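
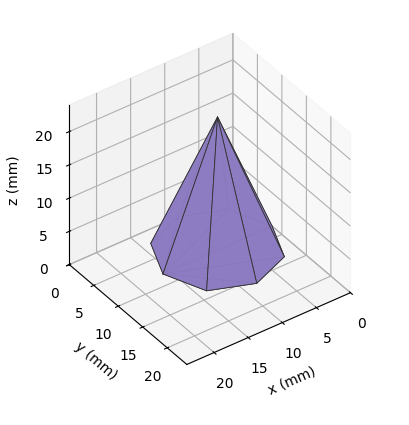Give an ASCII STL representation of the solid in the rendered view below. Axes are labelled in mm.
Reading the render: the shape is a regular 8-sided pyramid, base circumscribed radius ≈ 8 mm, apex at z ≈ 20 mm (dimensions read to the nearest mm from the axis ticks). For the STL, each face is triangulated and given an outward normal.

solid part
  facet normal 0.0000 0.0000 -1.0000
    outer loop
      vertex 8.0 16.0 0.0
      vertex 13.7 13.7 0.0
      vertex 16.0 8.0 0.0
    endloop
  endfacet
  facet normal 0.0000 0.0000 -1.0000
    outer loop
      vertex 2.3 13.7 0.0
      vertex 8.0 16.0 0.0
      vertex 16.0 8.0 0.0
    endloop
  endfacet
  facet normal 0.0000 0.0000 -1.0000
    outer loop
      vertex 0.0 8.0 0.0
      vertex 2.3 13.7 0.0
      vertex 16.0 8.0 0.0
    endloop
  endfacet
  facet normal 0.0000 0.0000 -1.0000
    outer loop
      vertex 2.3 2.3 0.0
      vertex 0.0 8.0 0.0
      vertex 16.0 8.0 0.0
    endloop
  endfacet
  facet normal 0.0000 0.0000 -1.0000
    outer loop
      vertex 8.0 0.0 0.0
      vertex 2.3 2.3 0.0
      vertex 16.0 8.0 0.0
    endloop
  endfacet
  facet normal 0.0000 0.0000 -1.0000
    outer loop
      vertex 13.7 2.3 0.0
      vertex 8.0 0.0 0.0
      vertex 16.0 8.0 0.0
    endloop
  endfacet
  facet normal 0.8695 0.3508 0.3478
    outer loop
      vertex 16.0 8.0 0.0
      vertex 13.7 13.7 0.0
      vertex 8.0 8.0 20.0
    endloop
  endfacet
  facet normal 0.3508 0.8695 0.3478
    outer loop
      vertex 13.7 13.7 0.0
      vertex 8.0 16.0 0.0
      vertex 8.0 8.0 20.0
    endloop
  endfacet
  facet normal -0.3508 0.8695 0.3478
    outer loop
      vertex 8.0 16.0 0.0
      vertex 2.3 13.7 0.0
      vertex 8.0 8.0 20.0
    endloop
  endfacet
  facet normal -0.8695 0.3508 0.3478
    outer loop
      vertex 2.3 13.7 0.0
      vertex 0.0 8.0 0.0
      vertex 8.0 8.0 20.0
    endloop
  endfacet
  facet normal -0.8695 -0.3508 0.3478
    outer loop
      vertex 0.0 8.0 0.0
      vertex 2.3 2.3 0.0
      vertex 8.0 8.0 20.0
    endloop
  endfacet
  facet normal -0.3508 -0.8695 0.3478
    outer loop
      vertex 2.3 2.3 0.0
      vertex 8.0 0.0 0.0
      vertex 8.0 8.0 20.0
    endloop
  endfacet
  facet normal 0.3508 -0.8695 0.3478
    outer loop
      vertex 8.0 0.0 0.0
      vertex 13.7 2.3 0.0
      vertex 8.0 8.0 20.0
    endloop
  endfacet
  facet normal 0.8695 -0.3508 0.3478
    outer loop
      vertex 13.7 2.3 0.0
      vertex 16.0 8.0 0.0
      vertex 8.0 8.0 20.0
    endloop
  endfacet
endsolid part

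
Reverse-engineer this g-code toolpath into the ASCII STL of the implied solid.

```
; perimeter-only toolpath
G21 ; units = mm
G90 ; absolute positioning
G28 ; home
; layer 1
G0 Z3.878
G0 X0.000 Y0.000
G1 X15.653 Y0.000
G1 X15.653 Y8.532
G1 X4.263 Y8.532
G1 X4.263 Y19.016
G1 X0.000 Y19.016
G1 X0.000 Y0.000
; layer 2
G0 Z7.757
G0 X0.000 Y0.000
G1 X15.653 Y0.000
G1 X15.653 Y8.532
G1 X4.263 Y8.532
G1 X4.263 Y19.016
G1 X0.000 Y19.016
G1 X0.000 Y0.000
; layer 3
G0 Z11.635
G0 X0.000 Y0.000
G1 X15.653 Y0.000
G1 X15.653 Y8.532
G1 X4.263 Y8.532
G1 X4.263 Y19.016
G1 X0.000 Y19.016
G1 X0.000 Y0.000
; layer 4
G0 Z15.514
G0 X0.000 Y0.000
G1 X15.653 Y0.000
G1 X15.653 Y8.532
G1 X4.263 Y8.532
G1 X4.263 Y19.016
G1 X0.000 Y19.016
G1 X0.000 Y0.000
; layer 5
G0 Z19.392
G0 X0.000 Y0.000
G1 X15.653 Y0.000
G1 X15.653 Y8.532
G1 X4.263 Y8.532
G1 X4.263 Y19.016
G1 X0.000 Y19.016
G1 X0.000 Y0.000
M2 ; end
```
solid part
  facet normal 0.0000 0.0000 -1.0000
    outer loop
      vertex 15.653 8.532 0.000
      vertex 15.653 0.000 0.000
      vertex 0.000 0.000 0.000
    endloop
  endfacet
  facet normal 0.0000 0.0000 -1.0000
    outer loop
      vertex 4.263 8.532 0.000
      vertex 15.653 8.532 0.000
      vertex 0.000 0.000 0.000
    endloop
  endfacet
  facet normal 0.0000 0.0000 -1.0000
    outer loop
      vertex 4.263 19.016 0.000
      vertex 4.263 8.532 0.000
      vertex 0.000 0.000 0.000
    endloop
  endfacet
  facet normal 0.0000 0.0000 -1.0000
    outer loop
      vertex 0.000 19.016 0.000
      vertex 4.263 19.016 0.000
      vertex 0.000 0.000 0.000
    endloop
  endfacet
  facet normal 0.0000 0.0000 1.0000
    outer loop
      vertex 0.000 0.000 19.392
      vertex 15.653 0.000 19.392
      vertex 15.653 8.532 19.392
    endloop
  endfacet
  facet normal 0.0000 0.0000 1.0000
    outer loop
      vertex 0.000 0.000 19.392
      vertex 15.653 8.532 19.392
      vertex 4.263 8.532 19.392
    endloop
  endfacet
  facet normal 0.0000 0.0000 1.0000
    outer loop
      vertex 0.000 0.000 19.392
      vertex 4.263 8.532 19.392
      vertex 4.263 19.016 19.392
    endloop
  endfacet
  facet normal 0.0000 0.0000 1.0000
    outer loop
      vertex 0.000 0.000 19.392
      vertex 4.263 19.016 19.392
      vertex 0.000 19.016 19.392
    endloop
  endfacet
  facet normal 0.0000 -1.0000 0.0000
    outer loop
      vertex 0.000 0.000 0.000
      vertex 15.653 0.000 0.000
      vertex 15.653 0.000 19.392
    endloop
  endfacet
  facet normal 0.0000 -1.0000 0.0000
    outer loop
      vertex 0.000 0.000 0.000
      vertex 15.653 0.000 19.392
      vertex 0.000 0.000 19.392
    endloop
  endfacet
  facet normal 1.0000 0.0000 0.0000
    outer loop
      vertex 15.653 0.000 0.000
      vertex 15.653 8.532 0.000
      vertex 15.653 8.532 19.392
    endloop
  endfacet
  facet normal 1.0000 0.0000 0.0000
    outer loop
      vertex 15.653 0.000 0.000
      vertex 15.653 8.532 19.392
      vertex 15.653 0.000 19.392
    endloop
  endfacet
  facet normal 0.0000 1.0000 0.0000
    outer loop
      vertex 15.653 8.532 0.000
      vertex 4.263 8.532 0.000
      vertex 4.263 8.532 19.392
    endloop
  endfacet
  facet normal 0.0000 1.0000 0.0000
    outer loop
      vertex 15.653 8.532 0.000
      vertex 4.263 8.532 19.392
      vertex 15.653 8.532 19.392
    endloop
  endfacet
  facet normal 1.0000 0.0000 0.0000
    outer loop
      vertex 4.263 8.532 0.000
      vertex 4.263 19.016 0.000
      vertex 4.263 19.016 19.392
    endloop
  endfacet
  facet normal 1.0000 0.0000 0.0000
    outer loop
      vertex 4.263 8.532 0.000
      vertex 4.263 19.016 19.392
      vertex 4.263 8.532 19.392
    endloop
  endfacet
  facet normal 0.0000 1.0000 0.0000
    outer loop
      vertex 4.263 19.016 0.000
      vertex 0.000 19.016 0.000
      vertex 0.000 19.016 19.392
    endloop
  endfacet
  facet normal 0.0000 1.0000 0.0000
    outer loop
      vertex 4.263 19.016 0.000
      vertex 0.000 19.016 19.392
      vertex 4.263 19.016 19.392
    endloop
  endfacet
  facet normal -1.0000 0.0000 0.0000
    outer loop
      vertex 0.000 19.016 0.000
      vertex 0.000 0.000 0.000
      vertex 0.000 0.000 19.392
    endloop
  endfacet
  facet normal -1.0000 0.0000 0.0000
    outer loop
      vertex 0.000 19.016 0.000
      vertex 0.000 0.000 19.392
      vertex 0.000 19.016 19.392
    endloop
  endfacet
endsolid part

The G0 Z moves step by Δz≈3.878 mm. Every layer's G1 loop is the same polygon, so the solid is a straight extrusion of it from z=0 to z≈19.4. Closing with flat bottom and top caps and triangulating gives 20 facets — an L-shaped prism: outer 15.7 × 19 mm, arm thicknesses ≈ 8.53 mm (horizontal) and 4.26 mm (vertical), extruded 19.4 mm in z.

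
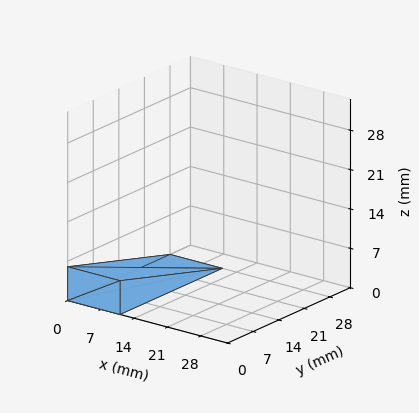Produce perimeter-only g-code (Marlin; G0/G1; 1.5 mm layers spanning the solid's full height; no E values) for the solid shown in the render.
Reading the render: the shape is a wedge (ramp): 11 × 28 mm base, rising to 6 mm along the y=0 edge and sloping linearly to z=0 at y=28 (dimensions read to the nearest mm from the axis ticks). For the g-code, the solid's height is divided into equal slices at the stated Δz and each level perimeter traced with G1 moves after a G0 lift.

; perimeter-only toolpath
G21 ; units = mm
G90 ; absolute positioning
G28 ; home
; layer 1
G0 Z1.5
G0 X0.0 Y0.0
G1 X11.0 Y0.0
G1 X11.0 Y21.0
G1 X0.0 Y21.0
G1 X0.0 Y0.0
; layer 2
G0 Z3.0
G0 X0.0 Y0.0
G1 X11.0 Y0.0
G1 X11.0 Y14.0
G1 X0.0 Y14.0
G1 X0.0 Y0.0
; layer 3
G0 Z4.5
G0 X0.0 Y0.0
G1 X11.0 Y0.0
G1 X11.0 Y7.0
G1 X0.0 Y7.0
G1 X0.0 Y0.0
M2 ; end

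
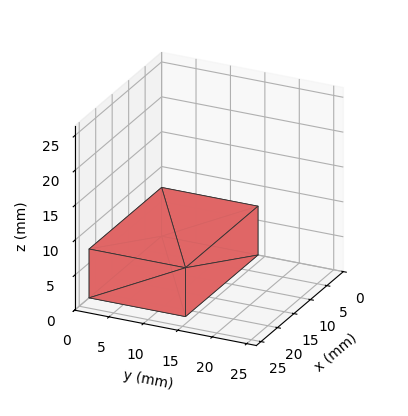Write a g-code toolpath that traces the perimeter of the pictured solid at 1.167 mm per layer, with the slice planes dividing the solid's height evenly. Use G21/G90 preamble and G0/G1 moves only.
Reading the render: the shape is a rectangular box, roughly 22 × 14 mm footprint and 7 mm tall (dimensions read to the nearest mm from the axis ticks). For the g-code, the solid's height is divided into equal slices at the stated Δz and each level perimeter traced with G1 moves after a G0 lift.

; perimeter-only toolpath
G21 ; units = mm
G90 ; absolute positioning
G28 ; home
; layer 1
G0 Z1.167
G0 X0.000 Y0.000
G1 X22.000 Y0.000
G1 X22.000 Y14.000
G1 X0.000 Y14.000
G1 X0.000 Y0.000
; layer 2
G0 Z2.333
G0 X0.000 Y0.000
G1 X22.000 Y0.000
G1 X22.000 Y14.000
G1 X0.000 Y14.000
G1 X0.000 Y0.000
; layer 3
G0 Z3.500
G0 X0.000 Y0.000
G1 X22.000 Y0.000
G1 X22.000 Y14.000
G1 X0.000 Y14.000
G1 X0.000 Y0.000
; layer 4
G0 Z4.667
G0 X0.000 Y0.000
G1 X22.000 Y0.000
G1 X22.000 Y14.000
G1 X0.000 Y14.000
G1 X0.000 Y0.000
; layer 5
G0 Z5.833
G0 X0.000 Y0.000
G1 X22.000 Y0.000
G1 X22.000 Y14.000
G1 X0.000 Y14.000
G1 X0.000 Y0.000
; layer 6
G0 Z7.000
G0 X0.000 Y0.000
G1 X22.000 Y0.000
G1 X22.000 Y14.000
G1 X0.000 Y14.000
G1 X0.000 Y0.000
M2 ; end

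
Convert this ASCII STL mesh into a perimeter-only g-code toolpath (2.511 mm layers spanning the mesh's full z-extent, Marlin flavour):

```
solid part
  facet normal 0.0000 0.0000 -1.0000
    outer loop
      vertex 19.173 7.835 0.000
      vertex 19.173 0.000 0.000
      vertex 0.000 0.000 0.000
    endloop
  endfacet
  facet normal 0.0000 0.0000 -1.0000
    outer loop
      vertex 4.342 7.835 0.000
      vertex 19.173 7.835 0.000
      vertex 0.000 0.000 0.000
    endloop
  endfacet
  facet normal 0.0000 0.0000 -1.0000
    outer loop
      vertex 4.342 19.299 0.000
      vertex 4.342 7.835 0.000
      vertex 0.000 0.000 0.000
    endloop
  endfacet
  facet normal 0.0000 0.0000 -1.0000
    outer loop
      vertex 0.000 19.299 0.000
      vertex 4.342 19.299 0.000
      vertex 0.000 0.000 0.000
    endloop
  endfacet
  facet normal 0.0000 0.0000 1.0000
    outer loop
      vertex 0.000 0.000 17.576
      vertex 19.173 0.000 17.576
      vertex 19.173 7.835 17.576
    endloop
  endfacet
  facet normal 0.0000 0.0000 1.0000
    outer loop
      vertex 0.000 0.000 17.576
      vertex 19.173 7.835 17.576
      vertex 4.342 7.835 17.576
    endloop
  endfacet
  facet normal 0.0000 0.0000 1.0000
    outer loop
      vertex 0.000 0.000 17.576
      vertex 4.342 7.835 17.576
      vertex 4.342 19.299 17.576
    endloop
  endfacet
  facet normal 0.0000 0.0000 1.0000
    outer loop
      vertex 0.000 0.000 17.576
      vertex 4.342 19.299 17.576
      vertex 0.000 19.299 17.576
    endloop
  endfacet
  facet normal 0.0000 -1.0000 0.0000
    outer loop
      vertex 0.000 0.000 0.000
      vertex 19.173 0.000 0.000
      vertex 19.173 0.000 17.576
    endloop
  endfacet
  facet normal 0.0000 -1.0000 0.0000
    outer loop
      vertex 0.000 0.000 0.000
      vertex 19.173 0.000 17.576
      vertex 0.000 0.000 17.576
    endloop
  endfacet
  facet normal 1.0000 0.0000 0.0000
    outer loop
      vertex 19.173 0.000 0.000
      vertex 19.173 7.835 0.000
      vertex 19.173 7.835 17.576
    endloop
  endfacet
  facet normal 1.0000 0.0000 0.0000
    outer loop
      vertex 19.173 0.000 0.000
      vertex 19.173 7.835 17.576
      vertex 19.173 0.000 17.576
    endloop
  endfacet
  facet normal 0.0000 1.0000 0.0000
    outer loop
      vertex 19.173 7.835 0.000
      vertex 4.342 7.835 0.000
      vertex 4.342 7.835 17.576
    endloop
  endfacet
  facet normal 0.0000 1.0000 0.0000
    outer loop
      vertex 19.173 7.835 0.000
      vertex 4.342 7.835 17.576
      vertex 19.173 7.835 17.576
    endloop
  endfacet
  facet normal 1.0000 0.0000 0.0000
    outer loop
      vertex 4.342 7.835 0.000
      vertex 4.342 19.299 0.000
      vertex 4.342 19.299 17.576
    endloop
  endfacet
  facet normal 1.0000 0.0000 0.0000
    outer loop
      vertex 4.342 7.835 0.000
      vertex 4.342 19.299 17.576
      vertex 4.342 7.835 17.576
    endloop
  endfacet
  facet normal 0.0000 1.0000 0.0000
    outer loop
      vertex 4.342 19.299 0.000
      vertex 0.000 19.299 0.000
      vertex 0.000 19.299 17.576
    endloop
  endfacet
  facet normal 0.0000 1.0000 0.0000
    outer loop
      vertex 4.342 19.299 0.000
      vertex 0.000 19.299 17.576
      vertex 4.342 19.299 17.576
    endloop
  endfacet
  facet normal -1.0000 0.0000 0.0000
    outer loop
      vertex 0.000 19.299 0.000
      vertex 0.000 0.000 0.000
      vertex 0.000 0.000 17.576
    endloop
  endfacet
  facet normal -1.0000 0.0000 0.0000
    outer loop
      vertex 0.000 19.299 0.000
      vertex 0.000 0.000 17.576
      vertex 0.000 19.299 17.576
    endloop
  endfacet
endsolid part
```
; perimeter-only toolpath
G21 ; units = mm
G90 ; absolute positioning
G28 ; home
; layer 1
G0 Z2.511
G0 X0.000 Y0.000
G1 X19.173 Y0.000
G1 X19.173 Y7.835
G1 X4.342 Y7.835
G1 X4.342 Y19.299
G1 X0.000 Y19.299
G1 X0.000 Y0.000
; layer 2
G0 Z5.022
G0 X0.000 Y0.000
G1 X19.173 Y0.000
G1 X19.173 Y7.835
G1 X4.342 Y7.835
G1 X4.342 Y19.299
G1 X0.000 Y19.299
G1 X0.000 Y0.000
; layer 3
G0 Z7.533
G0 X0.000 Y0.000
G1 X19.173 Y0.000
G1 X19.173 Y7.835
G1 X4.342 Y7.835
G1 X4.342 Y19.299
G1 X0.000 Y19.299
G1 X0.000 Y0.000
; layer 4
G0 Z10.043
G0 X0.000 Y0.000
G1 X19.173 Y0.000
G1 X19.173 Y7.835
G1 X4.342 Y7.835
G1 X4.342 Y19.299
G1 X0.000 Y19.299
G1 X0.000 Y0.000
; layer 5
G0 Z12.554
G0 X0.000 Y0.000
G1 X19.173 Y0.000
G1 X19.173 Y7.835
G1 X4.342 Y7.835
G1 X4.342 Y19.299
G1 X0.000 Y19.299
G1 X0.000 Y0.000
; layer 6
G0 Z15.065
G0 X0.000 Y0.000
G1 X19.173 Y0.000
G1 X19.173 Y7.835
G1 X4.342 Y7.835
G1 X4.342 Y19.299
G1 X0.000 Y19.299
G1 X0.000 Y0.000
; layer 7
G0 Z17.576
G0 X0.000 Y0.000
G1 X19.173 Y0.000
G1 X19.173 Y7.835
G1 X4.342 Y7.835
G1 X4.342 Y19.299
G1 X0.000 Y19.299
G1 X0.000 Y0.000
M2 ; end

The solid is an L-shaped prism: outer 19.2 × 19.3 mm, arm thicknesses ≈ 7.83 mm (horizontal) and 4.34 mm (vertical), extruded 17.6 mm in z. Slicing at Δz = 2.511 mm — 7 equal slices spanning the solid's height, so layer i sits at z = i·h/7 — gives 7 non-empty perimeters. Each is a 6-segment closed polygon; G0 lifts to the layer z and rapids to the start vertex, then G1 traces the edges.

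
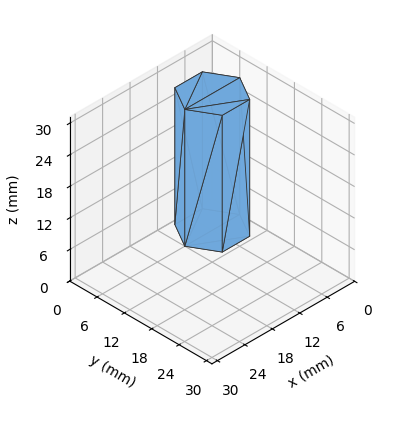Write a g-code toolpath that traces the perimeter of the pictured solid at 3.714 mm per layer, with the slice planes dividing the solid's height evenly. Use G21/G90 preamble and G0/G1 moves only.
Reading the render: the shape is a regular 6-sided prism (a cylinder approximated with 6 flat sides), circumscribed radius ≈ 6 mm, height ≈ 26 mm (dimensions read to the nearest mm from the axis ticks). For the g-code, the solid's height is divided into equal slices at the stated Δz and each level perimeter traced with G1 moves after a G0 lift.

; perimeter-only toolpath
G21 ; units = mm
G90 ; absolute positioning
G28 ; home
; layer 1
G0 Z3.714
G0 X12.000 Y6.000
G1 X9.000 Y11.196
G1 X3.000 Y11.196
G1 X0.000 Y6.000
G1 X3.000 Y0.804
G1 X9.000 Y0.804
G1 X12.000 Y6.000
; layer 2
G0 Z7.429
G0 X12.000 Y6.000
G1 X9.000 Y11.196
G1 X3.000 Y11.196
G1 X0.000 Y6.000
G1 X3.000 Y0.804
G1 X9.000 Y0.804
G1 X12.000 Y6.000
; layer 3
G0 Z11.143
G0 X12.000 Y6.000
G1 X9.000 Y11.196
G1 X3.000 Y11.196
G1 X0.000 Y6.000
G1 X3.000 Y0.804
G1 X9.000 Y0.804
G1 X12.000 Y6.000
; layer 4
G0 Z14.857
G0 X12.000 Y6.000
G1 X9.000 Y11.196
G1 X3.000 Y11.196
G1 X0.000 Y6.000
G1 X3.000 Y0.804
G1 X9.000 Y0.804
G1 X12.000 Y6.000
; layer 5
G0 Z18.571
G0 X12.000 Y6.000
G1 X9.000 Y11.196
G1 X3.000 Y11.196
G1 X0.000 Y6.000
G1 X3.000 Y0.804
G1 X9.000 Y0.804
G1 X12.000 Y6.000
; layer 6
G0 Z22.286
G0 X12.000 Y6.000
G1 X9.000 Y11.196
G1 X3.000 Y11.196
G1 X0.000 Y6.000
G1 X3.000 Y0.804
G1 X9.000 Y0.804
G1 X12.000 Y6.000
; layer 7
G0 Z26.000
G0 X12.000 Y6.000
G1 X9.000 Y11.196
G1 X3.000 Y11.196
G1 X0.000 Y6.000
G1 X3.000 Y0.804
G1 X9.000 Y0.804
G1 X12.000 Y6.000
M2 ; end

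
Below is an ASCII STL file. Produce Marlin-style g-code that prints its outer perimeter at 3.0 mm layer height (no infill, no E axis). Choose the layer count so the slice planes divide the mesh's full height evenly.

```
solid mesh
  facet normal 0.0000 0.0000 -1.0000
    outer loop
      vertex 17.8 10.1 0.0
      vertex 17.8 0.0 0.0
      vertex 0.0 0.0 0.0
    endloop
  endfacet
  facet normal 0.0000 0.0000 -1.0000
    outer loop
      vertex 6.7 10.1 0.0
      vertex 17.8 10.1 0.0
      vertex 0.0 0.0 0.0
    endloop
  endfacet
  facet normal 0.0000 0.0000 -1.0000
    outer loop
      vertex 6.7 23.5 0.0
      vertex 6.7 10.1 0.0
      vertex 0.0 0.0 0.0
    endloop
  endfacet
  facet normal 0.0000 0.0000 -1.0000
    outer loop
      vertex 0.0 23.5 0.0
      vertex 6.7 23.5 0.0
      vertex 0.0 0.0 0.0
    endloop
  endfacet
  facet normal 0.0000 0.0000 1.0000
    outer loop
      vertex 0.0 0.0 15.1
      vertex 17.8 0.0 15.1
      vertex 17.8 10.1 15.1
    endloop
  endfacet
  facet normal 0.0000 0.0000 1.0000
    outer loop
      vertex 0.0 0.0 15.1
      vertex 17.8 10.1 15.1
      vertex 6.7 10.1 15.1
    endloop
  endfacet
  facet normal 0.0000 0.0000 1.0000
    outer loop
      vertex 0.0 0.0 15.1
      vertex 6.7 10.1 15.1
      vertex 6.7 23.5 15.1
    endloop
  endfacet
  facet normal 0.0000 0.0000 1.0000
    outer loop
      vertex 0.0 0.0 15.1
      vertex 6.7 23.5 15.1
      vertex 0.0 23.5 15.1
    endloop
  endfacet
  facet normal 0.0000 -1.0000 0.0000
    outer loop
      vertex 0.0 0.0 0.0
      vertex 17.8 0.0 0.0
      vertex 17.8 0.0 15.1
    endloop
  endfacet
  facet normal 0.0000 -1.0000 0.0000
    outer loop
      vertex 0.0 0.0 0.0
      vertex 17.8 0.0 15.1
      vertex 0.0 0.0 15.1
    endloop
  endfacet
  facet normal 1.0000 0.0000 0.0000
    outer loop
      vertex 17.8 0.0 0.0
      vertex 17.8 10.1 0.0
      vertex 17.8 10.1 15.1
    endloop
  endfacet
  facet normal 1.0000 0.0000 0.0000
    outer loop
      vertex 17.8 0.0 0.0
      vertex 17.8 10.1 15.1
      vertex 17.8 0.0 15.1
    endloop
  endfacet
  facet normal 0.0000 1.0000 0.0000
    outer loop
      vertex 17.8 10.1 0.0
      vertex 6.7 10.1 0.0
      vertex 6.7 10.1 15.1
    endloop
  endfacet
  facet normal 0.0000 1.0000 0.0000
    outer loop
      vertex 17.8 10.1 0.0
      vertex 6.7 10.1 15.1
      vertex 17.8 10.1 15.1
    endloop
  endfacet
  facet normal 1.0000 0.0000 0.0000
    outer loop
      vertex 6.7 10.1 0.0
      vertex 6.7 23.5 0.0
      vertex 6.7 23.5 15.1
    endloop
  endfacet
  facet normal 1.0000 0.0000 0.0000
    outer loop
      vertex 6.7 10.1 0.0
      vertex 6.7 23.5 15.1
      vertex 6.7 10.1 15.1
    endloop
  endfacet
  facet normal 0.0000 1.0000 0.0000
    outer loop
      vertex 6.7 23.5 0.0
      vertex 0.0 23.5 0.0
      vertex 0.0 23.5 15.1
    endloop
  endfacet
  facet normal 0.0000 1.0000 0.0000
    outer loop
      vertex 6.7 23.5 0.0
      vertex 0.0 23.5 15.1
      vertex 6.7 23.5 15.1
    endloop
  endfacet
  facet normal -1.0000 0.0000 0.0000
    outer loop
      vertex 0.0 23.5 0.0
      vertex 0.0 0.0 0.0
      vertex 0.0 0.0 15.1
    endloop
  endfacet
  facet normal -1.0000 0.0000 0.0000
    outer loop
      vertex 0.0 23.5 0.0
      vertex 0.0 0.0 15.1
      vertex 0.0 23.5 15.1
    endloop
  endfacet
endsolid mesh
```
; perimeter-only toolpath
G21 ; units = mm
G90 ; absolute positioning
G28 ; home
; layer 1
G0 Z3.0
G0 X0.0 Y0.0
G1 X17.8 Y0.0
G1 X17.8 Y10.1
G1 X6.7 Y10.1
G1 X6.7 Y23.5
G1 X0.0 Y23.5
G1 X0.0 Y0.0
; layer 2
G0 Z6.0
G0 X0.0 Y0.0
G1 X17.8 Y0.0
G1 X17.8 Y10.1
G1 X6.7 Y10.1
G1 X6.7 Y23.5
G1 X0.0 Y23.5
G1 X0.0 Y0.0
; layer 3
G0 Z9.1
G0 X0.0 Y0.0
G1 X17.8 Y0.0
G1 X17.8 Y10.1
G1 X6.7 Y10.1
G1 X6.7 Y23.5
G1 X0.0 Y23.5
G1 X0.0 Y0.0
; layer 4
G0 Z12.1
G0 X0.0 Y0.0
G1 X17.8 Y0.0
G1 X17.8 Y10.1
G1 X6.7 Y10.1
G1 X6.7 Y23.5
G1 X0.0 Y23.5
G1 X0.0 Y0.0
; layer 5
G0 Z15.1
G0 X0.0 Y0.0
G1 X17.8 Y0.0
G1 X17.8 Y10.1
G1 X6.7 Y10.1
G1 X6.7 Y23.5
G1 X0.0 Y23.5
G1 X0.0 Y0.0
M2 ; end

The solid is an L-shaped prism: outer 17.8 × 23.5 mm, arm thicknesses ≈ 10.1 mm (horizontal) and 6.7 mm (vertical), extruded 15.1 mm in z. Slicing at Δz = 3.0 mm — 5 equal slices spanning the solid's height, so layer i sits at z = i·h/5 — gives 5 non-empty perimeters. Each is a 6-segment closed polygon; G0 lifts to the layer z and rapids to the start vertex, then G1 traces the edges.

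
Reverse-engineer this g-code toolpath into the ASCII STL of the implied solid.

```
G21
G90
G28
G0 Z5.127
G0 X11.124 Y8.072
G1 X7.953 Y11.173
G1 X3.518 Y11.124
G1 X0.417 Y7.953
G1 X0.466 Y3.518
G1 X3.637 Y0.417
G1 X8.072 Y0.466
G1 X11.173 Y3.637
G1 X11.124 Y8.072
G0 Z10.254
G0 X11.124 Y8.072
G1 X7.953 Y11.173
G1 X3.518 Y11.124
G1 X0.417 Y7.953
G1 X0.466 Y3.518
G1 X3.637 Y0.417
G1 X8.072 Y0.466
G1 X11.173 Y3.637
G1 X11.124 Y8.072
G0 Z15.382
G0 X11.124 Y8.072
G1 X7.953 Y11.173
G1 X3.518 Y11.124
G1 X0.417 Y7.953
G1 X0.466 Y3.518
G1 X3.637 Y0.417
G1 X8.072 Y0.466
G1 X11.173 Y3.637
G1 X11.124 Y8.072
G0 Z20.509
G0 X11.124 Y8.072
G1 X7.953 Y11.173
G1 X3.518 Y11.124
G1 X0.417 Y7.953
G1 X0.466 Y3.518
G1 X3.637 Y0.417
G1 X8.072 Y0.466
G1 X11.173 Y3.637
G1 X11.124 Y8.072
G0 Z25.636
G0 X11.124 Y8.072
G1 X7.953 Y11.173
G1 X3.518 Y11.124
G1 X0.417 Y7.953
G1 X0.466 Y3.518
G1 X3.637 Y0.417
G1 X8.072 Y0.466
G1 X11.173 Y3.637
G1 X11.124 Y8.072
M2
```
solid part
  facet normal 0.0000 0.0000 -1.0000
    outer loop
      vertex 3.518 11.124 0.000
      vertex 7.953 11.173 0.000
      vertex 11.124 8.072 0.000
    endloop
  endfacet
  facet normal 0.0000 0.0000 -1.0000
    outer loop
      vertex 0.417 7.953 0.000
      vertex 3.518 11.124 0.000
      vertex 11.124 8.072 0.000
    endloop
  endfacet
  facet normal 0.0000 0.0000 -1.0000
    outer loop
      vertex 0.466 3.518 0.000
      vertex 0.417 7.953 0.000
      vertex 11.124 8.072 0.000
    endloop
  endfacet
  facet normal 0.0000 0.0000 -1.0000
    outer loop
      vertex 3.637 0.417 0.000
      vertex 0.466 3.518 0.000
      vertex 11.124 8.072 0.000
    endloop
  endfacet
  facet normal 0.0000 0.0000 -1.0000
    outer loop
      vertex 8.072 0.466 0.000
      vertex 3.637 0.417 0.000
      vertex 11.124 8.072 0.000
    endloop
  endfacet
  facet normal 0.0000 0.0000 -1.0000
    outer loop
      vertex 11.173 3.637 0.000
      vertex 8.072 0.466 0.000
      vertex 11.124 8.072 0.000
    endloop
  endfacet
  facet normal 0.0000 0.0000 1.0000
    outer loop
      vertex 11.124 8.072 25.636
      vertex 7.953 11.173 25.636
      vertex 3.518 11.124 25.636
    endloop
  endfacet
  facet normal 0.0000 0.0000 1.0000
    outer loop
      vertex 11.124 8.072 25.636
      vertex 3.518 11.124 25.636
      vertex 0.417 7.953 25.636
    endloop
  endfacet
  facet normal 0.0000 0.0000 1.0000
    outer loop
      vertex 11.124 8.072 25.636
      vertex 0.417 7.953 25.636
      vertex 0.466 3.518 25.636
    endloop
  endfacet
  facet normal 0.0000 0.0000 1.0000
    outer loop
      vertex 11.124 8.072 25.636
      vertex 0.466 3.518 25.636
      vertex 3.637 0.417 25.636
    endloop
  endfacet
  facet normal 0.0000 0.0000 1.0000
    outer loop
      vertex 11.124 8.072 25.636
      vertex 3.637 0.417 25.636
      vertex 8.072 0.466 25.636
    endloop
  endfacet
  facet normal 0.0000 0.0000 1.0000
    outer loop
      vertex 11.124 8.072 25.636
      vertex 8.072 0.466 25.636
      vertex 11.173 3.637 25.636
    endloop
  endfacet
  facet normal 0.6992 0.7150 0.0000
    outer loop
      vertex 11.124 8.072 0.000
      vertex 7.953 11.173 0.000
      vertex 7.953 11.173 25.636
    endloop
  endfacet
  facet normal 0.6992 0.7150 0.0000
    outer loop
      vertex 11.124 8.072 0.000
      vertex 7.953 11.173 25.636
      vertex 11.124 8.072 25.636
    endloop
  endfacet
  facet normal -0.0110 0.9999 0.0000
    outer loop
      vertex 7.953 11.173 0.000
      vertex 3.518 11.124 0.000
      vertex 3.518 11.124 25.636
    endloop
  endfacet
  facet normal -0.0110 0.9999 0.0000
    outer loop
      vertex 7.953 11.173 0.000
      vertex 3.518 11.124 25.636
      vertex 7.953 11.173 25.636
    endloop
  endfacet
  facet normal -0.7150 0.6992 0.0000
    outer loop
      vertex 3.518 11.124 0.000
      vertex 0.417 7.953 0.000
      vertex 0.417 7.953 25.636
    endloop
  endfacet
  facet normal -0.7150 0.6992 0.0000
    outer loop
      vertex 3.518 11.124 0.000
      vertex 0.417 7.953 25.636
      vertex 3.518 11.124 25.636
    endloop
  endfacet
  facet normal -0.9999 -0.0110 0.0000
    outer loop
      vertex 0.417 7.953 0.000
      vertex 0.466 3.518 0.000
      vertex 0.466 3.518 25.636
    endloop
  endfacet
  facet normal -0.9999 -0.0110 0.0000
    outer loop
      vertex 0.417 7.953 0.000
      vertex 0.466 3.518 25.636
      vertex 0.417 7.953 25.636
    endloop
  endfacet
  facet normal -0.6992 -0.7150 0.0000
    outer loop
      vertex 0.466 3.518 0.000
      vertex 3.637 0.417 0.000
      vertex 3.637 0.417 25.636
    endloop
  endfacet
  facet normal -0.6992 -0.7150 0.0000
    outer loop
      vertex 0.466 3.518 0.000
      vertex 3.637 0.417 25.636
      vertex 0.466 3.518 25.636
    endloop
  endfacet
  facet normal 0.0110 -0.9999 0.0000
    outer loop
      vertex 3.637 0.417 0.000
      vertex 8.072 0.466 0.000
      vertex 8.072 0.466 25.636
    endloop
  endfacet
  facet normal 0.0110 -0.9999 0.0000
    outer loop
      vertex 3.637 0.417 0.000
      vertex 8.072 0.466 25.636
      vertex 3.637 0.417 25.636
    endloop
  endfacet
  facet normal 0.7150 -0.6992 0.0000
    outer loop
      vertex 8.072 0.466 0.000
      vertex 11.173 3.637 0.000
      vertex 11.173 3.637 25.636
    endloop
  endfacet
  facet normal 0.7150 -0.6992 0.0000
    outer loop
      vertex 8.072 0.466 0.000
      vertex 11.173 3.637 25.636
      vertex 8.072 0.466 25.636
    endloop
  endfacet
  facet normal 0.9999 0.0110 0.0000
    outer loop
      vertex 11.173 3.637 0.000
      vertex 11.124 8.072 0.000
      vertex 11.124 8.072 25.636
    endloop
  endfacet
  facet normal 0.9999 0.0110 0.0000
    outer loop
      vertex 11.173 3.637 0.000
      vertex 11.124 8.072 25.636
      vertex 11.173 3.637 25.636
    endloop
  endfacet
endsolid part

The G0 Z moves step by Δz≈5.127 mm. Every layer's G1 loop is the same polygon, so the solid is a straight extrusion of it from z=0 to z≈25.6. Closing with flat bottom and top caps and triangulating gives 28 facets — a regular 8-sided prism (a cylinder approximated with 8 flat sides), circumscribed radius ≈ 5.79 mm, height ≈ 25.6 mm.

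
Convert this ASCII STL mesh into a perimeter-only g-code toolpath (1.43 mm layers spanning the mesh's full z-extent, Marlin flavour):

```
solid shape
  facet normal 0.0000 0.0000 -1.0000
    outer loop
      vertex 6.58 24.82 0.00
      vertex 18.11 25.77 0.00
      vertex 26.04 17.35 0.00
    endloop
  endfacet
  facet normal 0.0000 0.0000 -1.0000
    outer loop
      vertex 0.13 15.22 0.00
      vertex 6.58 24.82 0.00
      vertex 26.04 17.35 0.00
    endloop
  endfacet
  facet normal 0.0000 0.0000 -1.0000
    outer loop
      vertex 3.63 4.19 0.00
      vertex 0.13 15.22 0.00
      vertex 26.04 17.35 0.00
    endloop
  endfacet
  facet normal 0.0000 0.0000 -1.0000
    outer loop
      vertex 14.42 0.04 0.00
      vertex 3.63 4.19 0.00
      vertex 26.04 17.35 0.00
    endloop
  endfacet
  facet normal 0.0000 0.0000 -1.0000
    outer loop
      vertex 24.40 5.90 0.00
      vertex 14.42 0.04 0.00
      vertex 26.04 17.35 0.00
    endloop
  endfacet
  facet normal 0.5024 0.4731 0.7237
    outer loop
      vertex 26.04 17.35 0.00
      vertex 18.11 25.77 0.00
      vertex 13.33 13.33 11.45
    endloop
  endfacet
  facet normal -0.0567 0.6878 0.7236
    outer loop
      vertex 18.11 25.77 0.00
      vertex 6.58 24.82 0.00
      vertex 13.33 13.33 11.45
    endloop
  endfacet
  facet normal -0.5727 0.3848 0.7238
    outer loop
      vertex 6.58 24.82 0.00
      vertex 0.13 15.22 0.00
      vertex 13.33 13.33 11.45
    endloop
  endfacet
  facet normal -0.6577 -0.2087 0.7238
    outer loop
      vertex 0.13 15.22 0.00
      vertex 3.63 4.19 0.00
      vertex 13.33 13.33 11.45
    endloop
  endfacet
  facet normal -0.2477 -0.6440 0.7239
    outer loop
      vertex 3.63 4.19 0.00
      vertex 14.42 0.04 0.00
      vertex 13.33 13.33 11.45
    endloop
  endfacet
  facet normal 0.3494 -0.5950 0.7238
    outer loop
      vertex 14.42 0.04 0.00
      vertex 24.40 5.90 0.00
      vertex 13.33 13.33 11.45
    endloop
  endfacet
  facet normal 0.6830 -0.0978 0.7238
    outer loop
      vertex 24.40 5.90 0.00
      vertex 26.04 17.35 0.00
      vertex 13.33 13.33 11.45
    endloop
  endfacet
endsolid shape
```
; perimeter-only toolpath
G21 ; units = mm
G90 ; absolute positioning
G28 ; home
; layer 1
G0 Z1.43
G0 X24.45 Y16.85
G1 X17.51 Y24.21
G1 X7.42 Y23.38
G1 X1.78 Y14.98
G1 X4.84 Y5.33
G1 X14.28 Y1.70
G1 X23.02 Y6.83
G1 X24.45 Y16.85
; layer 2
G0 Z2.86
G0 X22.86 Y16.35
G1 X16.91 Y22.66
G1 X8.27 Y21.95
G1 X3.43 Y14.75
G1 X6.05 Y6.47
G1 X14.15 Y3.36
G1 X21.63 Y7.76
G1 X22.86 Y16.35
; layer 3
G0 Z4.29
G0 X21.27 Y15.84
G1 X16.32 Y21.11
G1 X9.11 Y20.51
G1 X5.08 Y14.51
G1 X7.27 Y7.62
G1 X14.01 Y5.02
G1 X20.25 Y8.69
G1 X21.27 Y15.84
; layer 4
G0 Z5.72
G0 X19.68 Y15.34
G1 X15.72 Y19.55
G1 X9.96 Y19.07
G1 X6.73 Y14.28
G1 X8.48 Y8.76
G1 X13.88 Y6.68
G1 X18.86 Y9.62
G1 X19.68 Y15.34
; layer 5
G0 Z7.16
G0 X18.10 Y14.84
G1 X15.12 Y18.00
G1 X10.80 Y17.64
G1 X8.38 Y14.04
G1 X9.69 Y9.90
G1 X13.74 Y8.35
G1 X17.48 Y10.54
G1 X18.10 Y14.84
; layer 6
G0 Z8.59
G0 X16.51 Y14.34
G1 X14.53 Y16.44
G1 X11.64 Y16.20
G1 X10.03 Y13.80
G1 X10.90 Y11.04
G1 X13.60 Y10.01
G1 X16.10 Y11.47
G1 X16.51 Y14.34
; layer 7
G0 Z10.02
G0 X14.92 Y13.83
G1 X13.93 Y14.88
G1 X12.49 Y14.77
G1 X11.68 Y13.57
G1 X12.12 Y12.19
G1 X13.47 Y11.67
G1 X14.71 Y12.40
G1 X14.92 Y13.83
M2 ; end

The solid is a regular 7-sided pyramid, base circumscribed radius ≈ 13.3 mm, apex at z ≈ 11.4 mm. Slicing at Δz = 1.43 mm — 8 equal slices spanning the solid's height, so layer i sits at z = i·h/8 — gives 7 non-empty perimeters. Each is a 7-segment closed polygon; G0 lifts to the layer z and rapids to the start vertex, then G1 traces the edges. The cross-section shrinks linearly with z (the slice at the apex is degenerate and omitted).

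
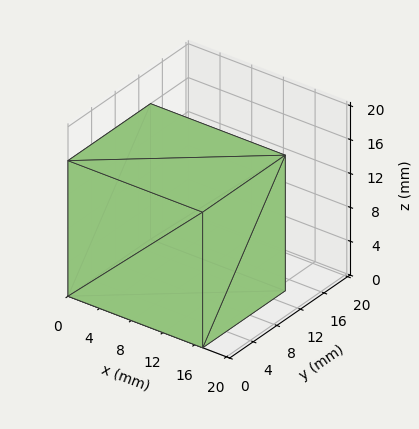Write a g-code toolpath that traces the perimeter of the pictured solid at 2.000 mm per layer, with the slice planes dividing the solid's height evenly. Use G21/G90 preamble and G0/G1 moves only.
Reading the render: the shape is a rectangular box, roughly 17 × 14 mm footprint and 16 mm tall (dimensions read to the nearest mm from the axis ticks). For the g-code, the solid's height is divided into equal slices at the stated Δz and each level perimeter traced with G1 moves after a G0 lift.

; perimeter-only toolpath
G21 ; units = mm
G90 ; absolute positioning
G28 ; home
; layer 1
G0 Z2.000
G0 X0.000 Y0.000
G1 X17.000 Y0.000
G1 X17.000 Y14.000
G1 X0.000 Y14.000
G1 X0.000 Y0.000
; layer 2
G0 Z4.000
G0 X0.000 Y0.000
G1 X17.000 Y0.000
G1 X17.000 Y14.000
G1 X0.000 Y14.000
G1 X0.000 Y0.000
; layer 3
G0 Z6.000
G0 X0.000 Y0.000
G1 X17.000 Y0.000
G1 X17.000 Y14.000
G1 X0.000 Y14.000
G1 X0.000 Y0.000
; layer 4
G0 Z8.000
G0 X0.000 Y0.000
G1 X17.000 Y0.000
G1 X17.000 Y14.000
G1 X0.000 Y14.000
G1 X0.000 Y0.000
; layer 5
G0 Z10.000
G0 X0.000 Y0.000
G1 X17.000 Y0.000
G1 X17.000 Y14.000
G1 X0.000 Y14.000
G1 X0.000 Y0.000
; layer 6
G0 Z12.000
G0 X0.000 Y0.000
G1 X17.000 Y0.000
G1 X17.000 Y14.000
G1 X0.000 Y14.000
G1 X0.000 Y0.000
; layer 7
G0 Z14.000
G0 X0.000 Y0.000
G1 X17.000 Y0.000
G1 X17.000 Y14.000
G1 X0.000 Y14.000
G1 X0.000 Y0.000
; layer 8
G0 Z16.000
G0 X0.000 Y0.000
G1 X17.000 Y0.000
G1 X17.000 Y14.000
G1 X0.000 Y14.000
G1 X0.000 Y0.000
M2 ; end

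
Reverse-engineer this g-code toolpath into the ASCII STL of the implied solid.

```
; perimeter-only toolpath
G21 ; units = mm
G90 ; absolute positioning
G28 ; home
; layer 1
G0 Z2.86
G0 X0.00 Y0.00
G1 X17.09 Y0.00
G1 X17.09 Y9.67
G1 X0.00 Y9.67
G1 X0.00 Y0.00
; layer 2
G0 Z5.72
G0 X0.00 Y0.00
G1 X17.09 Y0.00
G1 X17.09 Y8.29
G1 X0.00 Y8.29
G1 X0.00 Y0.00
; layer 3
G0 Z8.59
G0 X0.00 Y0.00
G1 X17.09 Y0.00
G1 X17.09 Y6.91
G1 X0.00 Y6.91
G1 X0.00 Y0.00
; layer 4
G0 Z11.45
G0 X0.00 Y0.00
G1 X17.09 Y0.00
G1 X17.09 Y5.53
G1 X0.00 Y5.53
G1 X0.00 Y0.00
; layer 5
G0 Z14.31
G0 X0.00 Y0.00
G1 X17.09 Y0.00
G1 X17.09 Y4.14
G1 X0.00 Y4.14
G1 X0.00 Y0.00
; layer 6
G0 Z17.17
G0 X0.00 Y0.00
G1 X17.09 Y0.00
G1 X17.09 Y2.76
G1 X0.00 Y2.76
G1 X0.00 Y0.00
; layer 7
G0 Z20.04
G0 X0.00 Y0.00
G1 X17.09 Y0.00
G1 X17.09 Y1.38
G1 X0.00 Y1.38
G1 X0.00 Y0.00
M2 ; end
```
solid part
  facet normal 0.0000 0.0000 -1.0000
    outer loop
      vertex 17.09 11.05 0.00
      vertex 17.09 0.00 0.00
      vertex 0.00 0.00 0.00
    endloop
  endfacet
  facet normal 0.0000 0.0000 -1.0000
    outer loop
      vertex 0.00 11.05 0.00
      vertex 17.09 11.05 0.00
      vertex 0.00 0.00 0.00
    endloop
  endfacet
  facet normal 0.0000 -1.0000 0.0000
    outer loop
      vertex 0.00 0.00 0.00
      vertex 17.09 0.00 0.00
      vertex 17.09 0.00 22.90
    endloop
  endfacet
  facet normal 0.0000 -1.0000 0.0000
    outer loop
      vertex 0.00 0.00 0.00
      vertex 17.09 0.00 22.90
      vertex 0.00 0.00 22.90
    endloop
  endfacet
  facet normal 0.0000 0.9006 0.4346
    outer loop
      vertex 0.00 0.00 22.90
      vertex 17.09 0.00 22.90
      vertex 17.09 11.05 0.00
    endloop
  endfacet
  facet normal 0.0000 0.9006 0.4346
    outer loop
      vertex 0.00 0.00 22.90
      vertex 17.09 11.05 0.00
      vertex 0.00 11.05 0.00
    endloop
  endfacet
  facet normal -1.0000 0.0000 0.0000
    outer loop
      vertex 0.00 0.00 22.90
      vertex 0.00 11.05 0.00
      vertex 0.00 0.00 0.00
    endloop
  endfacet
  facet normal 1.0000 0.0000 0.0000
    outer loop
      vertex 17.09 0.00 0.00
      vertex 17.09 11.05 0.00
      vertex 17.09 0.00 22.90
    endloop
  endfacet
endsolid part

The G0 Z moves step by Δz≈2.86 mm. The G1 loops shrink linearly with z, so the solid tapers from its base footprint up to z≈22.9. Closing with a flat bottom cap and the tapered top and triangulating gives 8 facets — a wedge (ramp): 17.1 × 11.1 mm base, rising to 22.9 mm along the y=0 edge and sloping linearly to z=0 at y=11.1.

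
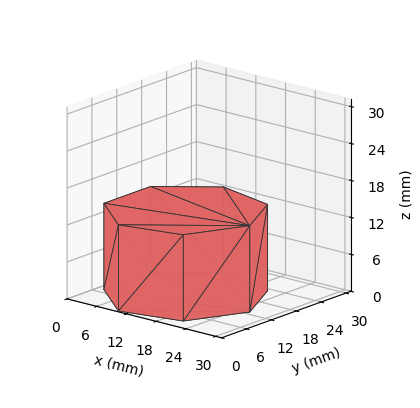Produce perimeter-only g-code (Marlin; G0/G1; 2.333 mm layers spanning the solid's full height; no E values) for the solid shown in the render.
Reading the render: the shape is a regular 7-sided prism (a cylinder approximated with 7 flat sides), circumscribed radius ≈ 13 mm, height ≈ 14 mm (dimensions read to the nearest mm from the axis ticks). For the g-code, the solid's height is divided into equal slices at the stated Δz and each level perimeter traced with G1 moves after a G0 lift.

; perimeter-only toolpath
G21 ; units = mm
G90 ; absolute positioning
G28 ; home
; layer 1
G0 Z2.333
G0 X26.000 Y13.000
G1 X21.105 Y23.164
G1 X10.107 Y25.674
G1 X1.287 Y18.640
G1 X1.287 Y7.360
G1 X10.107 Y0.326
G1 X21.105 Y2.836
G1 X26.000 Y13.000
; layer 2
G0 Z4.667
G0 X26.000 Y13.000
G1 X21.105 Y23.164
G1 X10.107 Y25.674
G1 X1.287 Y18.640
G1 X1.287 Y7.360
G1 X10.107 Y0.326
G1 X21.105 Y2.836
G1 X26.000 Y13.000
; layer 3
G0 Z7.000
G0 X26.000 Y13.000
G1 X21.105 Y23.164
G1 X10.107 Y25.674
G1 X1.287 Y18.640
G1 X1.287 Y7.360
G1 X10.107 Y0.326
G1 X21.105 Y2.836
G1 X26.000 Y13.000
; layer 4
G0 Z9.333
G0 X26.000 Y13.000
G1 X21.105 Y23.164
G1 X10.107 Y25.674
G1 X1.287 Y18.640
G1 X1.287 Y7.360
G1 X10.107 Y0.326
G1 X21.105 Y2.836
G1 X26.000 Y13.000
; layer 5
G0 Z11.667
G0 X26.000 Y13.000
G1 X21.105 Y23.164
G1 X10.107 Y25.674
G1 X1.287 Y18.640
G1 X1.287 Y7.360
G1 X10.107 Y0.326
G1 X21.105 Y2.836
G1 X26.000 Y13.000
; layer 6
G0 Z14.000
G0 X26.000 Y13.000
G1 X21.105 Y23.164
G1 X10.107 Y25.674
G1 X1.287 Y18.640
G1 X1.287 Y7.360
G1 X10.107 Y0.326
G1 X21.105 Y2.836
G1 X26.000 Y13.000
M2 ; end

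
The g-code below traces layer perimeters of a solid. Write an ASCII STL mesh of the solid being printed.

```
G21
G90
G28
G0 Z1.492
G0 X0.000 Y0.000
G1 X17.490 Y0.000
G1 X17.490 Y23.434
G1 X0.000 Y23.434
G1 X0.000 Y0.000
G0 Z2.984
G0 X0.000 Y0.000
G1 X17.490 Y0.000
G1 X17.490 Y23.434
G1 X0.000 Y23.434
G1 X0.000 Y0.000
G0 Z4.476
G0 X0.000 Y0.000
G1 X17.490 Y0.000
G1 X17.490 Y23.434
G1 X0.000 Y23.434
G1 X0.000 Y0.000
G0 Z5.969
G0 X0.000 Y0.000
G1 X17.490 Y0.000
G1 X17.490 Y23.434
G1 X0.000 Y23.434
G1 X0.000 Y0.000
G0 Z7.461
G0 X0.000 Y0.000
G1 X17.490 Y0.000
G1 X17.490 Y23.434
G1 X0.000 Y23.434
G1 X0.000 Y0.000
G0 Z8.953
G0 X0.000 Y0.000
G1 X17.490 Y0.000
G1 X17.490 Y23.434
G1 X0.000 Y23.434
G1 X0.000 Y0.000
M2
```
solid part
  facet normal 0.0000 0.0000 -1.0000
    outer loop
      vertex 17.490 23.434 0.000
      vertex 17.490 0.000 0.000
      vertex 0.000 0.000 0.000
    endloop
  endfacet
  facet normal 0.0000 0.0000 -1.0000
    outer loop
      vertex 0.000 23.434 0.000
      vertex 17.490 23.434 0.000
      vertex 0.000 0.000 0.000
    endloop
  endfacet
  facet normal 0.0000 0.0000 1.0000
    outer loop
      vertex 0.000 0.000 8.953
      vertex 17.490 0.000 8.953
      vertex 17.490 23.434 8.953
    endloop
  endfacet
  facet normal 0.0000 0.0000 1.0000
    outer loop
      vertex 0.000 0.000 8.953
      vertex 17.490 23.434 8.953
      vertex 0.000 23.434 8.953
    endloop
  endfacet
  facet normal 0.0000 -1.0000 0.0000
    outer loop
      vertex 0.000 0.000 0.000
      vertex 17.490 0.000 0.000
      vertex 17.490 0.000 8.953
    endloop
  endfacet
  facet normal 0.0000 -1.0000 0.0000
    outer loop
      vertex 0.000 0.000 0.000
      vertex 17.490 0.000 8.953
      vertex 0.000 0.000 8.953
    endloop
  endfacet
  facet normal 0.0000 1.0000 0.0000
    outer loop
      vertex 17.490 23.434 8.953
      vertex 17.490 23.434 0.000
      vertex 0.000 23.434 0.000
    endloop
  endfacet
  facet normal 0.0000 1.0000 0.0000
    outer loop
      vertex 0.000 23.434 8.953
      vertex 17.490 23.434 8.953
      vertex 0.000 23.434 0.000
    endloop
  endfacet
  facet normal -1.0000 0.0000 0.0000
    outer loop
      vertex 0.000 23.434 8.953
      vertex 0.000 23.434 0.000
      vertex 0.000 0.000 0.000
    endloop
  endfacet
  facet normal -1.0000 0.0000 0.0000
    outer loop
      vertex 0.000 0.000 8.953
      vertex 0.000 23.434 8.953
      vertex 0.000 0.000 0.000
    endloop
  endfacet
  facet normal 1.0000 0.0000 0.0000
    outer loop
      vertex 17.490 0.000 0.000
      vertex 17.490 23.434 0.000
      vertex 17.490 23.434 8.953
    endloop
  endfacet
  facet normal 1.0000 0.0000 0.0000
    outer loop
      vertex 17.490 0.000 0.000
      vertex 17.490 23.434 8.953
      vertex 17.490 0.000 8.953
    endloop
  endfacet
endsolid part

The G0 Z moves step by Δz≈1.492 mm. Every layer's G1 loop is the same polygon, so the solid is a straight extrusion of it from z=0 to z≈8.95. Closing with flat bottom and top caps and triangulating gives 12 facets — a rectangular box, roughly 17.5 × 23.4 mm footprint and 8.95 mm tall.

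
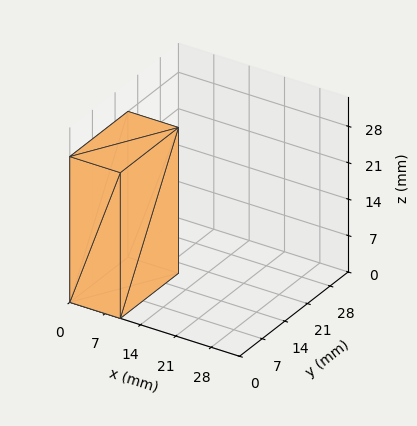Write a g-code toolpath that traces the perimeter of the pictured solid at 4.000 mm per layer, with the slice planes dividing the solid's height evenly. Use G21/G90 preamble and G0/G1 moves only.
Reading the render: the shape is a rectangular box, roughly 10 × 18 mm footprint and 28 mm tall (dimensions read to the nearest mm from the axis ticks). For the g-code, the solid's height is divided into equal slices at the stated Δz and each level perimeter traced with G1 moves after a G0 lift.

; perimeter-only toolpath
G21 ; units = mm
G90 ; absolute positioning
G28 ; home
; layer 1
G0 Z4.000
G0 X0.000 Y0.000
G1 X10.000 Y0.000
G1 X10.000 Y18.000
G1 X0.000 Y18.000
G1 X0.000 Y0.000
; layer 2
G0 Z8.000
G0 X0.000 Y0.000
G1 X10.000 Y0.000
G1 X10.000 Y18.000
G1 X0.000 Y18.000
G1 X0.000 Y0.000
; layer 3
G0 Z12.000
G0 X0.000 Y0.000
G1 X10.000 Y0.000
G1 X10.000 Y18.000
G1 X0.000 Y18.000
G1 X0.000 Y0.000
; layer 4
G0 Z16.000
G0 X0.000 Y0.000
G1 X10.000 Y0.000
G1 X10.000 Y18.000
G1 X0.000 Y18.000
G1 X0.000 Y0.000
; layer 5
G0 Z20.000
G0 X0.000 Y0.000
G1 X10.000 Y0.000
G1 X10.000 Y18.000
G1 X0.000 Y18.000
G1 X0.000 Y0.000
; layer 6
G0 Z24.000
G0 X0.000 Y0.000
G1 X10.000 Y0.000
G1 X10.000 Y18.000
G1 X0.000 Y18.000
G1 X0.000 Y0.000
; layer 7
G0 Z28.000
G0 X0.000 Y0.000
G1 X10.000 Y0.000
G1 X10.000 Y18.000
G1 X0.000 Y18.000
G1 X0.000 Y0.000
M2 ; end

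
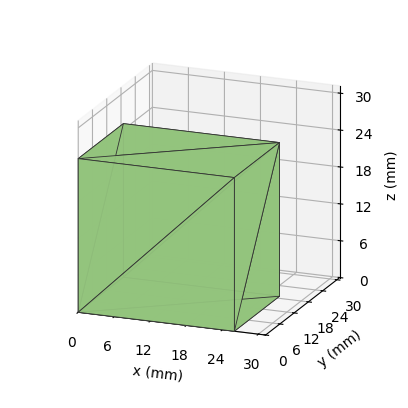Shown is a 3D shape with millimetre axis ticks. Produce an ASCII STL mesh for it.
Reading the render: the shape is a rectangular box, roughly 26 × 19 mm footprint and 25 mm tall (dimensions read to the nearest mm from the axis ticks). For the STL, each face is triangulated and given an outward normal.

solid part
  facet normal 0.0000 0.0000 -1.0000
    outer loop
      vertex 26.00 19.00 0.00
      vertex 26.00 0.00 0.00
      vertex 0.00 0.00 0.00
    endloop
  endfacet
  facet normal 0.0000 0.0000 -1.0000
    outer loop
      vertex 0.00 19.00 0.00
      vertex 26.00 19.00 0.00
      vertex 0.00 0.00 0.00
    endloop
  endfacet
  facet normal 0.0000 0.0000 1.0000
    outer loop
      vertex 0.00 0.00 25.00
      vertex 26.00 0.00 25.00
      vertex 26.00 19.00 25.00
    endloop
  endfacet
  facet normal 0.0000 0.0000 1.0000
    outer loop
      vertex 0.00 0.00 25.00
      vertex 26.00 19.00 25.00
      vertex 0.00 19.00 25.00
    endloop
  endfacet
  facet normal 0.0000 -1.0000 0.0000
    outer loop
      vertex 0.00 0.00 0.00
      vertex 26.00 0.00 0.00
      vertex 26.00 0.00 25.00
    endloop
  endfacet
  facet normal 0.0000 -1.0000 0.0000
    outer loop
      vertex 0.00 0.00 0.00
      vertex 26.00 0.00 25.00
      vertex 0.00 0.00 25.00
    endloop
  endfacet
  facet normal 0.0000 1.0000 0.0000
    outer loop
      vertex 26.00 19.00 25.00
      vertex 26.00 19.00 0.00
      vertex 0.00 19.00 0.00
    endloop
  endfacet
  facet normal 0.0000 1.0000 0.0000
    outer loop
      vertex 0.00 19.00 25.00
      vertex 26.00 19.00 25.00
      vertex 0.00 19.00 0.00
    endloop
  endfacet
  facet normal -1.0000 0.0000 0.0000
    outer loop
      vertex 0.00 19.00 25.00
      vertex 0.00 19.00 0.00
      vertex 0.00 0.00 0.00
    endloop
  endfacet
  facet normal -1.0000 0.0000 0.0000
    outer loop
      vertex 0.00 0.00 25.00
      vertex 0.00 19.00 25.00
      vertex 0.00 0.00 0.00
    endloop
  endfacet
  facet normal 1.0000 0.0000 0.0000
    outer loop
      vertex 26.00 0.00 0.00
      vertex 26.00 19.00 0.00
      vertex 26.00 19.00 25.00
    endloop
  endfacet
  facet normal 1.0000 0.0000 0.0000
    outer loop
      vertex 26.00 0.00 0.00
      vertex 26.00 19.00 25.00
      vertex 26.00 0.00 25.00
    endloop
  endfacet
endsolid part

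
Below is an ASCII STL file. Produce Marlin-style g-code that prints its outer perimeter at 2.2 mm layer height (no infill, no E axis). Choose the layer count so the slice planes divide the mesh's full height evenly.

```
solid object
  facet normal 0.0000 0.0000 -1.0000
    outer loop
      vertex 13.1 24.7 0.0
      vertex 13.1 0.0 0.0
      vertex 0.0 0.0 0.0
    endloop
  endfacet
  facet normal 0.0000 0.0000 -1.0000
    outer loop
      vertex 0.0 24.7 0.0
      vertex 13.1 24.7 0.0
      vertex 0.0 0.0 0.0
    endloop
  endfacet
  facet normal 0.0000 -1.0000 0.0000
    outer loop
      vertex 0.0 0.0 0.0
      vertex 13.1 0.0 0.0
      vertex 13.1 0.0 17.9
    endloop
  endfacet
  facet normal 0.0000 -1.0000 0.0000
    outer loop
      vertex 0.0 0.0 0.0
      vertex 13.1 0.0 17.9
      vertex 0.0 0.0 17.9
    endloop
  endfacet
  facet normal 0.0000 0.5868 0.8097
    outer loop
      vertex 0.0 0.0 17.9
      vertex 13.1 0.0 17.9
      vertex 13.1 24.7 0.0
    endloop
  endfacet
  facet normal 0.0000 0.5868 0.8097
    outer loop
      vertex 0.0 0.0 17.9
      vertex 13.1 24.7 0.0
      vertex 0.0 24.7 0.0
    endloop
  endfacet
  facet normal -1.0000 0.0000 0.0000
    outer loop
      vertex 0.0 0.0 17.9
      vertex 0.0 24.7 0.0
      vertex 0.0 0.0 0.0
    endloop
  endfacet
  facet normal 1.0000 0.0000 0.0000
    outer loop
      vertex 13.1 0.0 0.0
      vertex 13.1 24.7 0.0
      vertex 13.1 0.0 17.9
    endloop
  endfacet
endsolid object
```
; perimeter-only toolpath
G21 ; units = mm
G90 ; absolute positioning
G28 ; home
; layer 1
G0 Z2.2
G0 X0.0 Y0.0
G1 X13.1 Y0.0
G1 X13.1 Y21.6
G1 X0.0 Y21.6
G1 X0.0 Y0.0
; layer 2
G0 Z4.5
G0 X0.0 Y0.0
G1 X13.1 Y0.0
G1 X13.1 Y18.5
G1 X0.0 Y18.5
G1 X0.0 Y0.0
; layer 3
G0 Z6.7
G0 X0.0 Y0.0
G1 X13.1 Y0.0
G1 X13.1 Y15.4
G1 X0.0 Y15.4
G1 X0.0 Y0.0
; layer 4
G0 Z8.9
G0 X0.0 Y0.0
G1 X13.1 Y0.0
G1 X13.1 Y12.3
G1 X0.0 Y12.3
G1 X0.0 Y0.0
; layer 5
G0 Z11.2
G0 X0.0 Y0.0
G1 X13.1 Y0.0
G1 X13.1 Y9.3
G1 X0.0 Y9.3
G1 X0.0 Y0.0
; layer 6
G0 Z13.4
G0 X0.0 Y0.0
G1 X13.1 Y0.0
G1 X13.1 Y6.2
G1 X0.0 Y6.2
G1 X0.0 Y0.0
; layer 7
G0 Z15.7
G0 X0.0 Y0.0
G1 X13.1 Y0.0
G1 X13.1 Y3.1
G1 X0.0 Y3.1
G1 X0.0 Y0.0
M2 ; end

The solid is a wedge (ramp): 13.1 × 24.7 mm base, rising to 17.9 mm along the y=0 edge and sloping linearly to z=0 at y=24.7. Slicing at Δz = 2.2 mm — 8 equal slices spanning the solid's height, so layer i sits at z = i·h/8 — gives 7 non-empty perimeters. Each is a 4-segment closed polygon; G0 lifts to the layer z and rapids to the start vertex, then G1 traces the edges. The cross-section shrinks linearly with z (the slice at the apex is degenerate and omitted).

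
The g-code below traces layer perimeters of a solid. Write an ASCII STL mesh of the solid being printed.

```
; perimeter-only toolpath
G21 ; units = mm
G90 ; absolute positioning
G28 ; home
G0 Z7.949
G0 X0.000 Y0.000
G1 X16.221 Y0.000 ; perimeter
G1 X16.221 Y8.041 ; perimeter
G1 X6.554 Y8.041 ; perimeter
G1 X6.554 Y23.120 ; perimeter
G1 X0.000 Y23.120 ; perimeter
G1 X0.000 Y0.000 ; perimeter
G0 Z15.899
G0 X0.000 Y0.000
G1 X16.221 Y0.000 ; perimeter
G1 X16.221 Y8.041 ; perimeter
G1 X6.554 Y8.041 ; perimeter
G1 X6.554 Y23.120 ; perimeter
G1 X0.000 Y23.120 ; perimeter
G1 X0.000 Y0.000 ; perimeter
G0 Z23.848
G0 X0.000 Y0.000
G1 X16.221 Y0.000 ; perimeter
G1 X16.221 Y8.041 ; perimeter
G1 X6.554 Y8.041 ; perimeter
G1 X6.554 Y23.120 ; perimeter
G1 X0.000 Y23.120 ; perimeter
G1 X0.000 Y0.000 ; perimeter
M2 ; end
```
solid part
  facet normal 0.0000 0.0000 -1.0000
    outer loop
      vertex 16.221 8.041 0.000
      vertex 16.221 0.000 0.000
      vertex 0.000 0.000 0.000
    endloop
  endfacet
  facet normal 0.0000 0.0000 -1.0000
    outer loop
      vertex 6.554 8.041 0.000
      vertex 16.221 8.041 0.000
      vertex 0.000 0.000 0.000
    endloop
  endfacet
  facet normal 0.0000 0.0000 -1.0000
    outer loop
      vertex 6.554 23.120 0.000
      vertex 6.554 8.041 0.000
      vertex 0.000 0.000 0.000
    endloop
  endfacet
  facet normal 0.0000 0.0000 -1.0000
    outer loop
      vertex 0.000 23.120 0.000
      vertex 6.554 23.120 0.000
      vertex 0.000 0.000 0.000
    endloop
  endfacet
  facet normal 0.0000 0.0000 1.0000
    outer loop
      vertex 0.000 0.000 23.848
      vertex 16.221 0.000 23.848
      vertex 16.221 8.041 23.848
    endloop
  endfacet
  facet normal 0.0000 0.0000 1.0000
    outer loop
      vertex 0.000 0.000 23.848
      vertex 16.221 8.041 23.848
      vertex 6.554 8.041 23.848
    endloop
  endfacet
  facet normal 0.0000 0.0000 1.0000
    outer loop
      vertex 0.000 0.000 23.848
      vertex 6.554 8.041 23.848
      vertex 6.554 23.120 23.848
    endloop
  endfacet
  facet normal 0.0000 0.0000 1.0000
    outer loop
      vertex 0.000 0.000 23.848
      vertex 6.554 23.120 23.848
      vertex 0.000 23.120 23.848
    endloop
  endfacet
  facet normal 0.0000 -1.0000 0.0000
    outer loop
      vertex 0.000 0.000 0.000
      vertex 16.221 0.000 0.000
      vertex 16.221 0.000 23.848
    endloop
  endfacet
  facet normal 0.0000 -1.0000 0.0000
    outer loop
      vertex 0.000 0.000 0.000
      vertex 16.221 0.000 23.848
      vertex 0.000 0.000 23.848
    endloop
  endfacet
  facet normal 1.0000 0.0000 0.0000
    outer loop
      vertex 16.221 0.000 0.000
      vertex 16.221 8.041 0.000
      vertex 16.221 8.041 23.848
    endloop
  endfacet
  facet normal 1.0000 0.0000 0.0000
    outer loop
      vertex 16.221 0.000 0.000
      vertex 16.221 8.041 23.848
      vertex 16.221 0.000 23.848
    endloop
  endfacet
  facet normal 0.0000 1.0000 0.0000
    outer loop
      vertex 16.221 8.041 0.000
      vertex 6.554 8.041 0.000
      vertex 6.554 8.041 23.848
    endloop
  endfacet
  facet normal 0.0000 1.0000 0.0000
    outer loop
      vertex 16.221 8.041 0.000
      vertex 6.554 8.041 23.848
      vertex 16.221 8.041 23.848
    endloop
  endfacet
  facet normal 1.0000 0.0000 0.0000
    outer loop
      vertex 6.554 8.041 0.000
      vertex 6.554 23.120 0.000
      vertex 6.554 23.120 23.848
    endloop
  endfacet
  facet normal 1.0000 0.0000 0.0000
    outer loop
      vertex 6.554 8.041 0.000
      vertex 6.554 23.120 23.848
      vertex 6.554 8.041 23.848
    endloop
  endfacet
  facet normal 0.0000 1.0000 0.0000
    outer loop
      vertex 6.554 23.120 0.000
      vertex 0.000 23.120 0.000
      vertex 0.000 23.120 23.848
    endloop
  endfacet
  facet normal 0.0000 1.0000 0.0000
    outer loop
      vertex 6.554 23.120 0.000
      vertex 0.000 23.120 23.848
      vertex 6.554 23.120 23.848
    endloop
  endfacet
  facet normal -1.0000 0.0000 0.0000
    outer loop
      vertex 0.000 23.120 0.000
      vertex 0.000 0.000 0.000
      vertex 0.000 0.000 23.848
    endloop
  endfacet
  facet normal -1.0000 0.0000 0.0000
    outer loop
      vertex 0.000 23.120 0.000
      vertex 0.000 0.000 23.848
      vertex 0.000 23.120 23.848
    endloop
  endfacet
endsolid part

The G0 Z moves step by Δz≈7.949 mm. Every layer's G1 loop is the same polygon, so the solid is a straight extrusion of it from z=0 to z≈23.8. Closing with flat bottom and top caps and triangulating gives 20 facets — an L-shaped prism: outer 16.2 × 23.1 mm, arm thicknesses ≈ 8.04 mm (horizontal) and 6.55 mm (vertical), extruded 23.8 mm in z.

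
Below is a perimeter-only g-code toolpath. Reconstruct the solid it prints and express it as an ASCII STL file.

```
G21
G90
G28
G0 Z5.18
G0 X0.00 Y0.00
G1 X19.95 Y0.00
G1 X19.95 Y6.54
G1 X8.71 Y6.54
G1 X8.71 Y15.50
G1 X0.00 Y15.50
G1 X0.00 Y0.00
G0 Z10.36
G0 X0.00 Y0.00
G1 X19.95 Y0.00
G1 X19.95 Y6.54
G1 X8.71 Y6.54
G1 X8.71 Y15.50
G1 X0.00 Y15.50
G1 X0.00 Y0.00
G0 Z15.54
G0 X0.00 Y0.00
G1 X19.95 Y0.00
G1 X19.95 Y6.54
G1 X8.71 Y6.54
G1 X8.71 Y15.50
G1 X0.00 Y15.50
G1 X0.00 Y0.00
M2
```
solid part
  facet normal 0.0000 0.0000 -1.0000
    outer loop
      vertex 19.95 6.54 0.00
      vertex 19.95 0.00 0.00
      vertex 0.00 0.00 0.00
    endloop
  endfacet
  facet normal 0.0000 0.0000 -1.0000
    outer loop
      vertex 8.71 6.54 0.00
      vertex 19.95 6.54 0.00
      vertex 0.00 0.00 0.00
    endloop
  endfacet
  facet normal 0.0000 0.0000 -1.0000
    outer loop
      vertex 8.71 15.50 0.00
      vertex 8.71 6.54 0.00
      vertex 0.00 0.00 0.00
    endloop
  endfacet
  facet normal 0.0000 0.0000 -1.0000
    outer loop
      vertex 0.00 15.50 0.00
      vertex 8.71 15.50 0.00
      vertex 0.00 0.00 0.00
    endloop
  endfacet
  facet normal 0.0000 0.0000 1.0000
    outer loop
      vertex 0.00 0.00 15.54
      vertex 19.95 0.00 15.54
      vertex 19.95 6.54 15.54
    endloop
  endfacet
  facet normal 0.0000 0.0000 1.0000
    outer loop
      vertex 0.00 0.00 15.54
      vertex 19.95 6.54 15.54
      vertex 8.71 6.54 15.54
    endloop
  endfacet
  facet normal 0.0000 0.0000 1.0000
    outer loop
      vertex 0.00 0.00 15.54
      vertex 8.71 6.54 15.54
      vertex 8.71 15.50 15.54
    endloop
  endfacet
  facet normal 0.0000 0.0000 1.0000
    outer loop
      vertex 0.00 0.00 15.54
      vertex 8.71 15.50 15.54
      vertex 0.00 15.50 15.54
    endloop
  endfacet
  facet normal 0.0000 -1.0000 0.0000
    outer loop
      vertex 0.00 0.00 0.00
      vertex 19.95 0.00 0.00
      vertex 19.95 0.00 15.54
    endloop
  endfacet
  facet normal 0.0000 -1.0000 0.0000
    outer loop
      vertex 0.00 0.00 0.00
      vertex 19.95 0.00 15.54
      vertex 0.00 0.00 15.54
    endloop
  endfacet
  facet normal 1.0000 0.0000 0.0000
    outer loop
      vertex 19.95 0.00 0.00
      vertex 19.95 6.54 0.00
      vertex 19.95 6.54 15.54
    endloop
  endfacet
  facet normal 1.0000 0.0000 0.0000
    outer loop
      vertex 19.95 0.00 0.00
      vertex 19.95 6.54 15.54
      vertex 19.95 0.00 15.54
    endloop
  endfacet
  facet normal 0.0000 1.0000 0.0000
    outer loop
      vertex 19.95 6.54 0.00
      vertex 8.71 6.54 0.00
      vertex 8.71 6.54 15.54
    endloop
  endfacet
  facet normal 0.0000 1.0000 0.0000
    outer loop
      vertex 19.95 6.54 0.00
      vertex 8.71 6.54 15.54
      vertex 19.95 6.54 15.54
    endloop
  endfacet
  facet normal 1.0000 0.0000 0.0000
    outer loop
      vertex 8.71 6.54 0.00
      vertex 8.71 15.50 0.00
      vertex 8.71 15.50 15.54
    endloop
  endfacet
  facet normal 1.0000 0.0000 0.0000
    outer loop
      vertex 8.71 6.54 0.00
      vertex 8.71 15.50 15.54
      vertex 8.71 6.54 15.54
    endloop
  endfacet
  facet normal 0.0000 1.0000 0.0000
    outer loop
      vertex 8.71 15.50 0.00
      vertex 0.00 15.50 0.00
      vertex 0.00 15.50 15.54
    endloop
  endfacet
  facet normal 0.0000 1.0000 0.0000
    outer loop
      vertex 8.71 15.50 0.00
      vertex 0.00 15.50 15.54
      vertex 8.71 15.50 15.54
    endloop
  endfacet
  facet normal -1.0000 0.0000 0.0000
    outer loop
      vertex 0.00 15.50 0.00
      vertex 0.00 0.00 0.00
      vertex 0.00 0.00 15.54
    endloop
  endfacet
  facet normal -1.0000 0.0000 0.0000
    outer loop
      vertex 0.00 15.50 0.00
      vertex 0.00 0.00 15.54
      vertex 0.00 15.50 15.54
    endloop
  endfacet
endsolid part

The G0 Z moves step by Δz≈5.18 mm. Every layer's G1 loop is the same polygon, so the solid is a straight extrusion of it from z=0 to z≈15.5. Closing with flat bottom and top caps and triangulating gives 20 facets — an L-shaped prism: outer 19.9 × 15.5 mm, arm thicknesses ≈ 6.54 mm (horizontal) and 8.71 mm (vertical), extruded 15.5 mm in z.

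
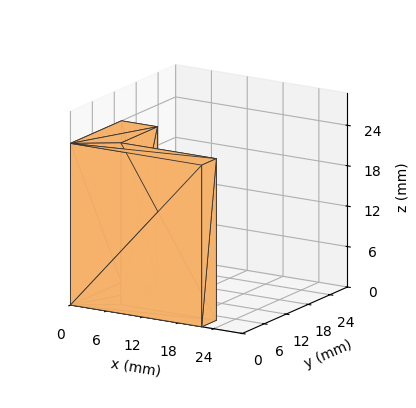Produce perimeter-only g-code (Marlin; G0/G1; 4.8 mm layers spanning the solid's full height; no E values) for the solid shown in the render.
Reading the render: the shape is an L-shaped prism: outer 22 × 14 mm, arm thicknesses ≈ 4 mm (horizontal) and 6 mm (vertical), extruded 24 mm in z (dimensions read to the nearest mm from the axis ticks). For the g-code, the solid's height is divided into equal slices at the stated Δz and each level perimeter traced with G1 moves after a G0 lift.

; perimeter-only toolpath
G21 ; units = mm
G90 ; absolute positioning
G28 ; home
; layer 1
G0 Z4.8
G0 X0.0 Y0.0
G1 X22.0 Y0.0
G1 X22.0 Y4.0
G1 X6.0 Y4.0
G1 X6.0 Y14.0
G1 X0.0 Y14.0
G1 X0.0 Y0.0
; layer 2
G0 Z9.6
G0 X0.0 Y0.0
G1 X22.0 Y0.0
G1 X22.0 Y4.0
G1 X6.0 Y4.0
G1 X6.0 Y14.0
G1 X0.0 Y14.0
G1 X0.0 Y0.0
; layer 3
G0 Z14.4
G0 X0.0 Y0.0
G1 X22.0 Y0.0
G1 X22.0 Y4.0
G1 X6.0 Y4.0
G1 X6.0 Y14.0
G1 X0.0 Y14.0
G1 X0.0 Y0.0
; layer 4
G0 Z19.2
G0 X0.0 Y0.0
G1 X22.0 Y0.0
G1 X22.0 Y4.0
G1 X6.0 Y4.0
G1 X6.0 Y14.0
G1 X0.0 Y14.0
G1 X0.0 Y0.0
; layer 5
G0 Z24.0
G0 X0.0 Y0.0
G1 X22.0 Y0.0
G1 X22.0 Y4.0
G1 X6.0 Y4.0
G1 X6.0 Y14.0
G1 X0.0 Y14.0
G1 X0.0 Y0.0
M2 ; end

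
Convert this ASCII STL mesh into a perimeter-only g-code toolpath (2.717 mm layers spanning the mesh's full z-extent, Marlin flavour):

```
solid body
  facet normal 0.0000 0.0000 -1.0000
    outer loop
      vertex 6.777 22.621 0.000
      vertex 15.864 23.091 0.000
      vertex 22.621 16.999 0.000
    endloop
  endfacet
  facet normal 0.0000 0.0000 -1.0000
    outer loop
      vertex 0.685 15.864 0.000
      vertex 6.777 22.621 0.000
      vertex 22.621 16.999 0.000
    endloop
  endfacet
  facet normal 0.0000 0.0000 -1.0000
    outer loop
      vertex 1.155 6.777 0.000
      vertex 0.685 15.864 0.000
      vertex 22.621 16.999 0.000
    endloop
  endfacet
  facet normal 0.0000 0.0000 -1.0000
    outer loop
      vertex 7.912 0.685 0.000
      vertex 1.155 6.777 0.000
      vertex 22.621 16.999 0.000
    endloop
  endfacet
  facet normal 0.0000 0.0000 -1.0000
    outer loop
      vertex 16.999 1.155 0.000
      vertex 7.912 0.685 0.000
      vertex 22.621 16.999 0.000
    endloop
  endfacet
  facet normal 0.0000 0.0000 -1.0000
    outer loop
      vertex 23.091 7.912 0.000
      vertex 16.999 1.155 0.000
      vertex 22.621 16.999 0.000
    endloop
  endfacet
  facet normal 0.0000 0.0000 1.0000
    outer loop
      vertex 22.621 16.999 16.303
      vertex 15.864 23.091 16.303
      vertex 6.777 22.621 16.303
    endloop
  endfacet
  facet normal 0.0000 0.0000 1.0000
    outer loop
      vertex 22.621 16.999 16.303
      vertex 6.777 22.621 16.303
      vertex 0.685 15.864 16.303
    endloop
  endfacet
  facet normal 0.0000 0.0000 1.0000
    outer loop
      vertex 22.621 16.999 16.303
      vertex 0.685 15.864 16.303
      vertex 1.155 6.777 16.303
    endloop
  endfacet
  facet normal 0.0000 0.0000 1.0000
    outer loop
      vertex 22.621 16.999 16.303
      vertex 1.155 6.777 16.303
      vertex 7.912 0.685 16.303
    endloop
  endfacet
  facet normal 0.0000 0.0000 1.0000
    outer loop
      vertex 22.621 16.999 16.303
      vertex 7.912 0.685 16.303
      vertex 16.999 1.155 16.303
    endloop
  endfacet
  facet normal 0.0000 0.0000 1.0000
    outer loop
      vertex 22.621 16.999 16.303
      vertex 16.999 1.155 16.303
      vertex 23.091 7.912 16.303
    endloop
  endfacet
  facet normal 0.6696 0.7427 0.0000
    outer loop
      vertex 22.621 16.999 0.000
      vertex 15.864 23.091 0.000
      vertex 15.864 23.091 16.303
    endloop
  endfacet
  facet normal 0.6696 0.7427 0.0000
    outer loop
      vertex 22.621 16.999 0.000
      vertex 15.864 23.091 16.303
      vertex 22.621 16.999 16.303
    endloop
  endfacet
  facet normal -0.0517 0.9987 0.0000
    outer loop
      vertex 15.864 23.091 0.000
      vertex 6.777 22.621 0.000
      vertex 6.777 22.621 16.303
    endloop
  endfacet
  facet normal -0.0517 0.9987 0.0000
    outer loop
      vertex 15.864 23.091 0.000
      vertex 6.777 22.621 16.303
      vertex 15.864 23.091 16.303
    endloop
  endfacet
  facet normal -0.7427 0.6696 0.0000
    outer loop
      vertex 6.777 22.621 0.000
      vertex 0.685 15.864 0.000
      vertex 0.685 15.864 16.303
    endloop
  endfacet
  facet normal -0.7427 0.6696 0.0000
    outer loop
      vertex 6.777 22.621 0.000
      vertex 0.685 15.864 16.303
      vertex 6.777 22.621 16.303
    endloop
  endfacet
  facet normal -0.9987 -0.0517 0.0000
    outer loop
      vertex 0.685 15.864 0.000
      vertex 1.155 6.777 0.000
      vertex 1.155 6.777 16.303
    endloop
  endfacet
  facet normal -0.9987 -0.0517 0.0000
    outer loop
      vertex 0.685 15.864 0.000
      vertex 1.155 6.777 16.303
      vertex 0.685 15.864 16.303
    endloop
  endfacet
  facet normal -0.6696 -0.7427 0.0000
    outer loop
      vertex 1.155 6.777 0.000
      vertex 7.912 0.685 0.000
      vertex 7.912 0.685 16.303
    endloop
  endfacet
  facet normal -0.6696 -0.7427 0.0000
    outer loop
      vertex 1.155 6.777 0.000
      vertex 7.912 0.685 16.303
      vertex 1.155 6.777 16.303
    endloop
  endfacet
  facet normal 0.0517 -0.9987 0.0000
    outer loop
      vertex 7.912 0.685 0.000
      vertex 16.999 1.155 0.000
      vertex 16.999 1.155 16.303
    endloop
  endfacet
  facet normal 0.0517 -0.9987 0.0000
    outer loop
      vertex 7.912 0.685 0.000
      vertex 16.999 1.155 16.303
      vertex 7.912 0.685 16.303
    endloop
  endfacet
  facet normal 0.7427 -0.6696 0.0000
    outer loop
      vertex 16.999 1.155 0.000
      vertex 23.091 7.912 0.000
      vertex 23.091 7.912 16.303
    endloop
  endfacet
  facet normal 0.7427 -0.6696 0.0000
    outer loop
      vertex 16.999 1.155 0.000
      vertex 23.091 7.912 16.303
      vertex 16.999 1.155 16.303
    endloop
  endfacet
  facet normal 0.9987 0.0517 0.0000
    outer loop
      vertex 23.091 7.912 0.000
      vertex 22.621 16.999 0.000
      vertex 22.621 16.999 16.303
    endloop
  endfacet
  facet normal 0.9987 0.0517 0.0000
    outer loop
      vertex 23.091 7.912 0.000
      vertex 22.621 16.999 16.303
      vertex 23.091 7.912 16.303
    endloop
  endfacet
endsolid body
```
; perimeter-only toolpath
G21 ; units = mm
G90 ; absolute positioning
G28 ; home
; layer 1
G0 Z2.717
G0 X22.621 Y16.999
G1 X15.864 Y23.091
G1 X6.777 Y22.621
G1 X0.685 Y15.864
G1 X1.155 Y6.777
G1 X7.912 Y0.685
G1 X16.999 Y1.155
G1 X23.091 Y7.912
G1 X22.621 Y16.999
; layer 2
G0 Z5.434
G0 X22.621 Y16.999
G1 X15.864 Y23.091
G1 X6.777 Y22.621
G1 X0.685 Y15.864
G1 X1.155 Y6.777
G1 X7.912 Y0.685
G1 X16.999 Y1.155
G1 X23.091 Y7.912
G1 X22.621 Y16.999
; layer 3
G0 Z8.152
G0 X22.621 Y16.999
G1 X15.864 Y23.091
G1 X6.777 Y22.621
G1 X0.685 Y15.864
G1 X1.155 Y6.777
G1 X7.912 Y0.685
G1 X16.999 Y1.155
G1 X23.091 Y7.912
G1 X22.621 Y16.999
; layer 4
G0 Z10.869
G0 X22.621 Y16.999
G1 X15.864 Y23.091
G1 X6.777 Y22.621
G1 X0.685 Y15.864
G1 X1.155 Y6.777
G1 X7.912 Y0.685
G1 X16.999 Y1.155
G1 X23.091 Y7.912
G1 X22.621 Y16.999
; layer 5
G0 Z13.586
G0 X22.621 Y16.999
G1 X15.864 Y23.091
G1 X6.777 Y22.621
G1 X0.685 Y15.864
G1 X1.155 Y6.777
G1 X7.912 Y0.685
G1 X16.999 Y1.155
G1 X23.091 Y7.912
G1 X22.621 Y16.999
; layer 6
G0 Z16.303
G0 X22.621 Y16.999
G1 X15.864 Y23.091
G1 X6.777 Y22.621
G1 X0.685 Y15.864
G1 X1.155 Y6.777
G1 X7.912 Y0.685
G1 X16.999 Y1.155
G1 X23.091 Y7.912
G1 X22.621 Y16.999
M2 ; end

The solid is a regular 8-sided prism (a cylinder approximated with 8 flat sides), circumscribed radius ≈ 11.9 mm, height ≈ 16.3 mm. Slicing at Δz = 2.717 mm — 6 equal slices spanning the solid's height, so layer i sits at z = i·h/6 — gives 6 non-empty perimeters. Each is a 8-segment closed polygon; G0 lifts to the layer z and rapids to the start vertex, then G1 traces the edges.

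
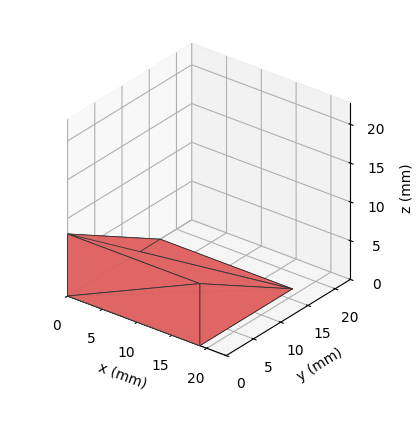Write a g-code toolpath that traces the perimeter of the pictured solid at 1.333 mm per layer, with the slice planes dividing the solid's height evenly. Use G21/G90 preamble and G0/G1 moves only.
Reading the render: the shape is a wedge (ramp): 19 × 17 mm base, rising to 8 mm along the y=0 edge and sloping linearly to z=0 at y=17 (dimensions read to the nearest mm from the axis ticks). For the g-code, the solid's height is divided into equal slices at the stated Δz and each level perimeter traced with G1 moves after a G0 lift.

; perimeter-only toolpath
G21 ; units = mm
G90 ; absolute positioning
G28 ; home
; layer 1
G0 Z1.333
G0 X0.000 Y0.000
G1 X19.000 Y0.000
G1 X19.000 Y14.167
G1 X0.000 Y14.167
G1 X0.000 Y0.000
; layer 2
G0 Z2.667
G0 X0.000 Y0.000
G1 X19.000 Y0.000
G1 X19.000 Y11.333
G1 X0.000 Y11.333
G1 X0.000 Y0.000
; layer 3
G0 Z4.000
G0 X0.000 Y0.000
G1 X19.000 Y0.000
G1 X19.000 Y8.500
G1 X0.000 Y8.500
G1 X0.000 Y0.000
; layer 4
G0 Z5.333
G0 X0.000 Y0.000
G1 X19.000 Y0.000
G1 X19.000 Y5.667
G1 X0.000 Y5.667
G1 X0.000 Y0.000
; layer 5
G0 Z6.667
G0 X0.000 Y0.000
G1 X19.000 Y0.000
G1 X19.000 Y2.833
G1 X0.000 Y2.833
G1 X0.000 Y0.000
M2 ; end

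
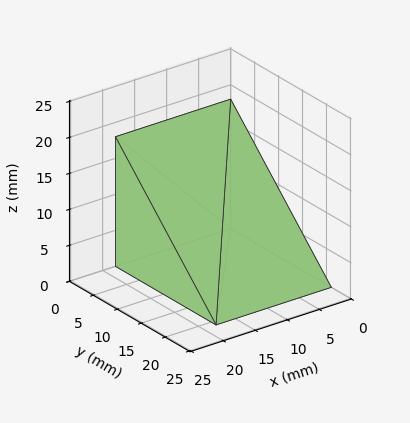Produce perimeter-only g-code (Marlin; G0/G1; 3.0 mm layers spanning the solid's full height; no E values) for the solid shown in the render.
Reading the render: the shape is a wedge (ramp): 18 × 21 mm base, rising to 18 mm along the y=0 edge and sloping linearly to z=0 at y=21 (dimensions read to the nearest mm from the axis ticks). For the g-code, the solid's height is divided into equal slices at the stated Δz and each level perimeter traced with G1 moves after a G0 lift.

; perimeter-only toolpath
G21 ; units = mm
G90 ; absolute positioning
G28 ; home
; layer 1
G0 Z3.0
G0 X0.0 Y0.0
G1 X18.0 Y0.0
G1 X18.0 Y17.5
G1 X0.0 Y17.5
G1 X0.0 Y0.0
; layer 2
G0 Z6.0
G0 X0.0 Y0.0
G1 X18.0 Y0.0
G1 X18.0 Y14.0
G1 X0.0 Y14.0
G1 X0.0 Y0.0
; layer 3
G0 Z9.0
G0 X0.0 Y0.0
G1 X18.0 Y0.0
G1 X18.0 Y10.5
G1 X0.0 Y10.5
G1 X0.0 Y0.0
; layer 4
G0 Z12.0
G0 X0.0 Y0.0
G1 X18.0 Y0.0
G1 X18.0 Y7.0
G1 X0.0 Y7.0
G1 X0.0 Y0.0
; layer 5
G0 Z15.0
G0 X0.0 Y0.0
G1 X18.0 Y0.0
G1 X18.0 Y3.5
G1 X0.0 Y3.5
G1 X0.0 Y0.0
M2 ; end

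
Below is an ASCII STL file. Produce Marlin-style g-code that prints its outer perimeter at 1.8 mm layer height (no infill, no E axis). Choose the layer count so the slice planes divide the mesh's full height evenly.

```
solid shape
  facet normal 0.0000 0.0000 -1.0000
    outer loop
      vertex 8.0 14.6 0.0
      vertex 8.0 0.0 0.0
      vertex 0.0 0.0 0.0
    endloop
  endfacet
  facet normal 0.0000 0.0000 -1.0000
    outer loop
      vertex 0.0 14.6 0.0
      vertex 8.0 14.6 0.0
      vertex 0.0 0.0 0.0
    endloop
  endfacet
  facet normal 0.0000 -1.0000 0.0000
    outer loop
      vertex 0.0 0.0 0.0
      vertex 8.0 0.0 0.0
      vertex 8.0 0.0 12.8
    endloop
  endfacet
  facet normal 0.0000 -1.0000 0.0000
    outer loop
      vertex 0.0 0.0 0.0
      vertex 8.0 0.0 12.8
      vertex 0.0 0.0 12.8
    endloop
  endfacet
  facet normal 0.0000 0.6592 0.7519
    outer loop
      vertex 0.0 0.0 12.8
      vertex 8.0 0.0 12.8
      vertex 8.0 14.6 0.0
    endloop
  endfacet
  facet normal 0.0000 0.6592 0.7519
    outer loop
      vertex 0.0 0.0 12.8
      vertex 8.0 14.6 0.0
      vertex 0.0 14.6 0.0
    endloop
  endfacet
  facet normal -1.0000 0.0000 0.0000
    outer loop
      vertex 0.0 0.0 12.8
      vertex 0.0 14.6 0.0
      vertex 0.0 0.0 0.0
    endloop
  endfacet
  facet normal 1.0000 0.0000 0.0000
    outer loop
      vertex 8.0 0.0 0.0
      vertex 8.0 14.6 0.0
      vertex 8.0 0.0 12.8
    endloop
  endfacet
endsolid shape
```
; perimeter-only toolpath
G21 ; units = mm
G90 ; absolute positioning
G28 ; home
; layer 1
G0 Z1.8
G0 X0.0 Y0.0
G1 X8.0 Y0.0
G1 X8.0 Y12.5
G1 X0.0 Y12.5
G1 X0.0 Y0.0
; layer 2
G0 Z3.7
G0 X0.0 Y0.0
G1 X8.0 Y0.0
G1 X8.0 Y10.4
G1 X0.0 Y10.4
G1 X0.0 Y0.0
; layer 3
G0 Z5.5
G0 X0.0 Y0.0
G1 X8.0 Y0.0
G1 X8.0 Y8.3
G1 X0.0 Y8.3
G1 X0.0 Y0.0
; layer 4
G0 Z7.3
G0 X0.0 Y0.0
G1 X8.0 Y0.0
G1 X8.0 Y6.3
G1 X0.0 Y6.3
G1 X0.0 Y0.0
; layer 5
G0 Z9.1
G0 X0.0 Y0.0
G1 X8.0 Y0.0
G1 X8.0 Y4.2
G1 X0.0 Y4.2
G1 X0.0 Y0.0
; layer 6
G0 Z11.0
G0 X0.0 Y0.0
G1 X8.0 Y0.0
G1 X8.0 Y2.1
G1 X0.0 Y2.1
G1 X0.0 Y0.0
M2 ; end

The solid is a wedge (ramp): 8 × 14.6 mm base, rising to 12.8 mm along the y=0 edge and sloping linearly to z=0 at y=14.6. Slicing at Δz = 1.8 mm — 7 equal slices spanning the solid's height, so layer i sits at z = i·h/7 — gives 6 non-empty perimeters. Each is a 4-segment closed polygon; G0 lifts to the layer z and rapids to the start vertex, then G1 traces the edges. The cross-section shrinks linearly with z (the slice at the apex is degenerate and omitted).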